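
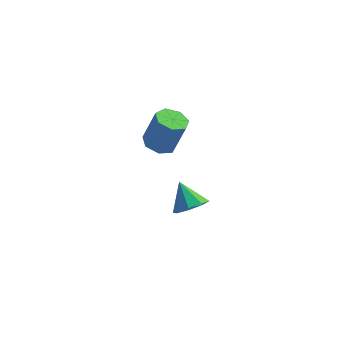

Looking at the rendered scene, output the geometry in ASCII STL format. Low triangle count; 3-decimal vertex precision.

solid 
facet normal 0.432 -0.545 -0.719
outer loop
vertex 4.3 -1.515 -1.65
vertex 3.885 -1.247 -2.102
vertex 4.489 -1.088 -1.86
endloop
endfacet
facet normal 0.503 0.192 0.843
outer loop
vertex 4.3 -1.515 -1.65
vertex 4.489 -1.088 -1.86
vertex 3.415 -0.653 -1.318
endloop
endfacet
facet normal 0.432 -0.544 -0.720
outer loop
vertex 4.489 -1.088 -1.86
vertex 3.885 -1.247 -2.102
vertex 4.324 -0.753 -2.212
endloop
endfacet
facet normal 0.520 0.727 0.448
outer loop
vertex 4.489 -1.088 -1.86
vertex 4.324 -0.753 -2.212
vertex 3.415 -0.653 -1.318
endloop
endfacet
facet normal 0.432 -0.544 -0.719
outer loop
vertex 4.324 -0.753 -2.212
vertex 3.885 -1.247 -2.102
vertex 3.902 -0.708 -2.5
endloop
endfacet
facet normal 0.107 0.994 -0.002
outer loop
vertex 4.324 -0.753 -2.212
vertex 3.902 -0.708 -2.5
vertex 3.415 -0.653 -1.318
endloop
endfacet
facet normal 0.431 -0.545 -0.720
outer loop
vertex 3.902 -0.708 -2.5
vertex 3.885 -1.247 -2.102
vertex 3.47 -0.978 -2.554
endloop
endfacet
facet normal -0.492 0.836 -0.242
outer loop
vertex 3.902 -0.708 -2.5
vertex 3.47 -0.978 -2.554
vertex 3.415 -0.653 -1.318
endloop
endfacet
facet normal 0.432 -0.544 -0.720
outer loop
vertex 3.47 -0.978 -2.554
vertex 3.885 -1.247 -2.102
vertex 3.281 -1.406 -2.344
endloop
endfacet
facet normal -0.929 0.345 -0.132
outer loop
vertex 3.47 -0.978 -2.554
vertex 3.281 -1.406 -2.344
vertex 3.415 -0.653 -1.318
endloop
endfacet
facet normal 0.432 -0.545 -0.719
outer loop
vertex 3.281 -1.406 -2.344
vertex 3.885 -1.247 -2.102
vertex 3.446 -1.74 -1.992
endloop
endfacet
facet normal -0.946 -0.190 0.263
outer loop
vertex 3.281 -1.406 -2.344
vertex 3.446 -1.74 -1.992
vertex 3.415 -0.653 -1.318
endloop
endfacet
facet normal 0.431 -0.545 -0.719
outer loop
vertex 3.446 -1.74 -1.992
vertex 3.885 -1.247 -2.102
vertex 3.868 -1.786 -1.704
endloop
endfacet
facet normal -0.535 -0.456 0.711
outer loop
vertex 3.446 -1.74 -1.992
vertex 3.868 -1.786 -1.704
vertex 3.415 -0.653 -1.318
endloop
endfacet
facet normal 0.432 -0.545 -0.719
outer loop
vertex 3.868 -1.786 -1.704
vertex 3.885 -1.247 -2.102
vertex 4.3 -1.515 -1.65
endloop
endfacet
facet normal 0.068 -0.297 0.952
outer loop
vertex 3.868 -1.786 -1.704
vertex 4.3 -1.515 -1.65
vertex 3.415 -0.653 -1.318
endloop
endfacet
facet normal -0.324 -0.074 -0.943
outer loop
vertex 3.311 -1.839 1.486
vertex 2.837 -1.498 1.622
vertex 3.377 -1.327 1.423
endloop
endfacet
facet normal 0.937 -0.159 -0.311
outer loop
vertex 3.311 -1.839 1.486
vertex 3.377 -1.327 1.423
vertex 3.737 -1.743 2.721
endloop
endfacet
facet normal 0.938 -0.157 -0.310
outer loop
vertex 3.737 -1.743 2.721
vertex 3.377 -1.327 1.423
vertex 3.802 -1.231 2.658
endloop
endfacet
facet normal 0.326 0.075 0.942
outer loop
vertex 3.737 -1.743 2.721
vertex 3.802 -1.231 2.658
vertex 3.263 -1.402 2.858
endloop
endfacet
facet normal -0.325 -0.072 -0.943
outer loop
vertex 3.377 -1.327 1.423
vertex 2.837 -1.498 1.622
vertex 3.036 -0.943 1.511
endloop
endfacet
facet normal 0.683 0.672 -0.287
outer loop
vertex 3.377 -1.327 1.423
vertex 3.036 -0.943 1.511
vertex 3.802 -1.231 2.658
endloop
endfacet
facet normal 0.683 0.672 -0.287
outer loop
vertex 3.802 -1.231 2.658
vertex 3.036 -0.943 1.511
vertex 3.461 -0.847 2.746
endloop
endfacet
facet normal 0.326 0.074 0.942
outer loop
vertex 3.802 -1.231 2.658
vertex 3.461 -0.847 2.746
vertex 3.263 -1.402 2.858
endloop
endfacet
facet normal -0.324 -0.073 -0.943
outer loop
vertex 3.036 -0.943 1.511
vertex 2.837 -1.498 1.622
vertex 2.545 -0.977 1.682
endloop
endfacet
facet normal -0.086 0.995 -0.048
outer loop
vertex 3.036 -0.943 1.511
vertex 2.545 -0.977 1.682
vertex 3.461 -0.847 2.746
endloop
endfacet
facet normal -0.086 0.995 -0.048
outer loop
vertex 3.461 -0.847 2.746
vertex 2.545 -0.977 1.682
vertex 2.971 -0.881 2.918
endloop
endfacet
facet normal 0.326 0.074 0.943
outer loop
vertex 3.461 -0.847 2.746
vertex 2.971 -0.881 2.918
vertex 3.263 -1.402 2.858
endloop
endfacet
facet normal -0.326 -0.074 -0.942
outer loop
vertex 2.545 -0.977 1.682
vertex 2.837 -1.498 1.622
vertex 2.275 -1.404 1.809
endloop
endfacet
facet normal -0.791 0.568 0.228
outer loop
vertex 2.545 -0.977 1.682
vertex 2.275 -1.404 1.809
vertex 2.971 -0.881 2.918
endloop
endfacet
facet normal -0.790 0.569 0.228
outer loop
vertex 2.971 -0.881 2.918
vertex 2.275 -1.404 1.809
vertex 2.7 -1.308 3.044
endloop
endfacet
facet normal 0.324 0.073 0.943
outer loop
vertex 2.971 -0.881 2.918
vertex 2.7 -1.308 3.044
vertex 3.263 -1.402 2.858
endloop
endfacet
facet normal -0.326 -0.074 -0.943
outer loop
vertex 2.275 -1.404 1.809
vertex 2.837 -1.498 1.622
vertex 2.428 -1.901 1.795
endloop
endfacet
facet normal -0.899 -0.286 0.332
outer loop
vertex 2.275 -1.404 1.809
vertex 2.428 -1.901 1.795
vertex 2.7 -1.308 3.044
endloop
endfacet
facet normal -0.899 -0.286 0.332
outer loop
vertex 2.7 -1.308 3.044
vertex 2.428 -1.901 1.795
vertex 2.853 -1.805 3.03
endloop
endfacet
facet normal 0.324 0.073 0.943
outer loop
vertex 2.7 -1.308 3.044
vertex 2.853 -1.805 3.03
vertex 3.263 -1.402 2.858
endloop
endfacet
facet normal -0.326 -0.074 -0.943
outer loop
vertex 2.428 -1.901 1.795
vertex 2.837 -1.498 1.622
vertex 2.889 -2.095 1.651
endloop
endfacet
facet normal -0.331 -0.925 0.186
outer loop
vertex 2.428 -1.901 1.795
vertex 2.889 -2.095 1.651
vertex 2.853 -1.805 3.03
endloop
endfacet
facet normal -0.331 -0.925 0.186
outer loop
vertex 2.853 -1.805 3.03
vertex 2.889 -2.095 1.651
vertex 3.315 -1.999 2.886
endloop
endfacet
facet normal 0.324 0.072 0.943
outer loop
vertex 2.853 -1.805 3.03
vertex 3.315 -1.999 2.886
vertex 3.263 -1.402 2.858
endloop
endfacet
facet normal -0.324 -0.074 -0.943
outer loop
vertex 2.889 -2.095 1.651
vertex 2.837 -1.498 1.622
vertex 3.311 -1.839 1.486
endloop
endfacet
facet normal 0.487 -0.868 -0.101
outer loop
vertex 2.889 -2.095 1.651
vertex 3.311 -1.839 1.486
vertex 3.315 -1.999 2.886
endloop
endfacet
facet normal 0.487 -0.868 -0.101
outer loop
vertex 3.315 -1.999 2.886
vertex 3.311 -1.839 1.486
vertex 3.737 -1.743 2.721
endloop
endfacet
facet normal 0.325 0.073 0.943
outer loop
vertex 3.315 -1.999 2.886
vertex 3.737 -1.743 2.721
vertex 3.263 -1.402 2.858
endloop
endfacet

endsolid


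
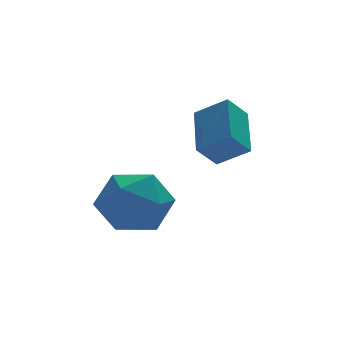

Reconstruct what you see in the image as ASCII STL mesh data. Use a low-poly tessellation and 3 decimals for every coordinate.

solid 
facet normal -0.781 0.086 0.618
outer loop
vertex -3.169 3.198 -2.803
vertex -2.615 2.48 -2.003
vertex -2.448 3.677 -1.959
endloop
endfacet
facet normal -0.706 0.673 0.221
outer loop
vertex -3.169 3.198 -2.803
vertex -2.448 3.677 -1.959
vertex -2.408 4.091 -3.094
endloop
endfacet
facet normal -0.743 0.481 -0.466
outer loop
vertex -3.169 3.198 -2.803
vertex -2.408 4.091 -3.094
vertex -2.549 3.15 -3.84
endloop
endfacet
facet normal -0.841 -0.225 -0.492
outer loop
vertex -3.169 3.198 -2.803
vertex -2.549 3.15 -3.84
vertex -2.677 2.154 -3.166
endloop
endfacet
facet normal -0.865 -0.469 0.178
outer loop
vertex -3.169 3.198 -2.803
vertex -2.677 2.154 -3.166
vertex -2.615 2.48 -2.003
endloop
endfacet
facet normal -0.055 0.939 0.340
outer loop
vertex -2.408 4.091 -3.094
vertex -2.448 3.677 -1.959
vertex -1.383 3.926 -2.474
endloop
endfacet
facet normal -0.176 -0.012 0.984
outer loop
vertex -2.448 3.677 -1.959
vertex -2.615 2.48 -2.003
vertex -1.511 2.93 -1.8
endloop
endfacet
facet normal -0.311 -0.911 0.272
outer loop
vertex -2.615 2.48 -2.003
vertex -2.677 2.154 -3.166
vertex -1.652 1.989 -2.546
endloop
endfacet
facet normal -0.273 -0.515 -0.813
outer loop
vertex -2.677 2.154 -3.166
vertex -2.549 3.15 -3.84
vertex -1.612 2.403 -3.681
endloop
endfacet
facet normal -0.114 0.628 -0.770
outer loop
vertex -2.549 3.15 -3.84
vertex -2.408 4.091 -3.094
vertex -1.445 3.6 -3.637
endloop
endfacet
facet normal 0.841 0.225 0.492
outer loop
vertex -0.891 2.882 -2.837
vertex -1.383 3.926 -2.474
vertex -1.511 2.93 -1.8
endloop
endfacet
facet normal 0.743 -0.481 0.466
outer loop
vertex -0.891 2.882 -2.837
vertex -1.511 2.93 -1.8
vertex -1.652 1.989 -2.546
endloop
endfacet
facet normal 0.706 -0.673 -0.221
outer loop
vertex -0.891 2.882 -2.837
vertex -1.652 1.989 -2.546
vertex -1.612 2.403 -3.681
endloop
endfacet
facet normal 0.781 -0.086 -0.618
outer loop
vertex -0.891 2.882 -2.837
vertex -1.612 2.403 -3.681
vertex -1.445 3.6 -3.637
endloop
endfacet
facet normal 0.865 0.469 -0.178
outer loop
vertex -0.891 2.882 -2.837
vertex -1.445 3.6 -3.637
vertex -1.383 3.926 -2.474
endloop
endfacet
facet normal 0.273 0.515 0.813
outer loop
vertex -1.511 2.93 -1.8
vertex -1.383 3.926 -2.474
vertex -2.448 3.677 -1.959
endloop
endfacet
facet normal 0.114 -0.628 0.770
outer loop
vertex -1.652 1.989 -2.546
vertex -1.511 2.93 -1.8
vertex -2.615 2.48 -2.003
endloop
endfacet
facet normal 0.055 -0.939 -0.340
outer loop
vertex -1.612 2.403 -3.681
vertex -1.652 1.989 -2.546
vertex -2.677 2.154 -3.166
endloop
endfacet
facet normal 0.176 0.012 -0.984
outer loop
vertex -1.445 3.6 -3.637
vertex -1.612 2.403 -3.681
vertex -2.549 3.15 -3.84
endloop
endfacet
facet normal 0.311 0.911 -0.272
outer loop
vertex -1.383 3.926 -2.474
vertex -1.445 3.6 -3.637
vertex -2.408 4.091 -3.094
endloop
endfacet
facet normal -0.665 0.521 -0.535
outer loop
vertex -0.51 2.304 -0.78
vertex 0.002 3.823 0.062
vertex 0.153 2.456 -1.457
endloop
endfacet
facet normal -0.283 -0.839 -0.465
outer loop
vertex 0.918 1.857 -0.842
vertex -0.51 2.304 -0.78
vertex 0.153 2.456 -1.457
endloop
endfacet
facet normal -0.665 0.521 -0.535
outer loop
vertex 0.153 2.456 -1.457
vertex 0.002 3.823 0.062
vertex 0.665 3.975 -0.615
endloop
endfacet
facet normal 0.691 0.158 -0.705
outer loop
vertex 0.665 3.975 -0.615
vertex 0.918 1.857 -0.842
vertex 0.153 2.456 -1.457
endloop
endfacet
facet normal -0.691 -0.158 0.705
outer loop
vertex -0.51 2.304 -0.78
vertex 0.767 3.224 0.677
vertex 0.002 3.823 0.062
endloop
endfacet
facet normal -0.283 -0.839 -0.465
outer loop
vertex 0.255 1.705 -0.165
vertex -0.51 2.304 -0.78
vertex 0.918 1.857 -0.842
endloop
endfacet
facet normal -0.691 -0.158 0.705
outer loop
vertex 0.255 1.705 -0.165
vertex 0.767 3.224 0.677
vertex -0.51 2.304 -0.78
endloop
endfacet
facet normal 0.283 0.839 0.465
outer loop
vertex 0.002 3.823 0.062
vertex 0.767 3.224 0.677
vertex 0.665 3.975 -0.615
endloop
endfacet
facet normal 0.691 0.158 -0.705
outer loop
vertex 1.43 3.376 -0.0
vertex 0.918 1.857 -0.842
vertex 0.665 3.975 -0.615
endloop
endfacet
facet normal 0.283 0.839 0.465
outer loop
vertex 0.665 3.975 -0.615
vertex 0.767 3.224 0.677
vertex 1.43 3.376 -0.0
endloop
endfacet
facet normal 0.665 -0.521 0.535
outer loop
vertex 1.43 3.376 -0.0
vertex 0.255 1.705 -0.165
vertex 0.918 1.857 -0.842
endloop
endfacet
facet normal 0.665 -0.521 0.535
outer loop
vertex 0.767 3.224 0.677
vertex 0.255 1.705 -0.165
vertex 1.43 3.376 -0.0
endloop
endfacet

endsolid


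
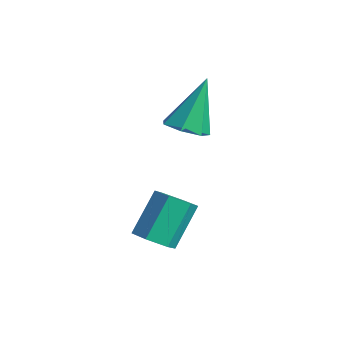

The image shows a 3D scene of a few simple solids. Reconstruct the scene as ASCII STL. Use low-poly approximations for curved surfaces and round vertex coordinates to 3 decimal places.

solid 
facet normal 0.209 -0.628 -0.750
outer loop
vertex 3.963 -2.64 -2.502
vertex 3.661 -2.166 -2.983
vertex 4.382 -2.12 -2.821
endloop
endfacet
facet normal 0.798 -0.335 0.501
outer loop
vertex 3.963 -2.64 -2.502
vertex 4.382 -2.12 -2.821
vertex 3.601 -1.549 -1.197
endloop
endfacet
facet normal 0.797 -0.336 0.502
outer loop
vertex 3.601 -1.549 -1.197
vertex 4.382 -2.12 -2.821
vertex 4.02 -1.029 -1.515
endloop
endfacet
facet normal -0.208 0.627 0.751
outer loop
vertex 3.601 -1.549 -1.197
vertex 4.02 -1.029 -1.515
vertex 3.299 -1.074 -1.677
endloop
endfacet
facet normal 0.209 -0.628 -0.750
outer loop
vertex 4.382 -2.12 -2.821
vertex 3.661 -2.166 -2.983
vertex 4.08 -1.646 -3.302
endloop
endfacet
facet normal 0.889 0.442 -0.123
outer loop
vertex 4.382 -2.12 -2.821
vertex 4.08 -1.646 -3.302
vertex 4.02 -1.029 -1.515
endloop
endfacet
facet normal 0.888 0.442 -0.123
outer loop
vertex 4.02 -1.029 -1.515
vertex 4.08 -1.646 -3.302
vertex 3.717 -0.554 -1.996
endloop
endfacet
facet normal -0.208 0.627 0.750
outer loop
vertex 4.02 -1.029 -1.515
vertex 3.717 -0.554 -1.996
vertex 3.299 -1.074 -1.677
endloop
endfacet
facet normal 0.207 -0.627 -0.751
outer loop
vertex 4.08 -1.646 -3.302
vertex 3.661 -2.166 -2.983
vertex 3.359 -1.691 -3.463
endloop
endfacet
facet normal 0.091 0.776 -0.624
outer loop
vertex 4.08 -1.646 -3.302
vertex 3.359 -1.691 -3.463
vertex 3.717 -0.554 -1.996
endloop
endfacet
facet normal 0.091 0.776 -0.624
outer loop
vertex 3.717 -0.554 -1.996
vertex 3.359 -1.691 -3.463
vertex 2.997 -0.6 -2.158
endloop
endfacet
facet normal -0.209 0.628 0.750
outer loop
vertex 3.717 -0.554 -1.996
vertex 2.997 -0.6 -2.158
vertex 3.299 -1.074 -1.677
endloop
endfacet
facet normal 0.208 -0.627 -0.751
outer loop
vertex 3.359 -1.691 -3.463
vertex 3.661 -2.166 -2.983
vertex 2.94 -2.211 -3.145
endloop
endfacet
facet normal -0.797 0.336 -0.502
outer loop
vertex 3.359 -1.691 -3.463
vertex 2.94 -2.211 -3.145
vertex 2.997 -0.6 -2.158
endloop
endfacet
facet normal -0.798 0.335 -0.501
outer loop
vertex 2.997 -0.6 -2.158
vertex 2.94 -2.211 -3.145
vertex 2.578 -1.12 -1.839
endloop
endfacet
facet normal -0.209 0.628 0.750
outer loop
vertex 2.997 -0.6 -2.158
vertex 2.578 -1.12 -1.839
vertex 3.299 -1.074 -1.677
endloop
endfacet
facet normal 0.208 -0.627 -0.750
outer loop
vertex 2.94 -2.211 -3.145
vertex 3.661 -2.166 -2.983
vertex 3.243 -2.686 -2.664
endloop
endfacet
facet normal -0.888 -0.442 0.123
outer loop
vertex 2.94 -2.211 -3.145
vertex 3.243 -2.686 -2.664
vertex 2.578 -1.12 -1.839
endloop
endfacet
facet normal -0.889 -0.442 0.122
outer loop
vertex 2.578 -1.12 -1.839
vertex 3.243 -2.686 -2.664
vertex 2.88 -1.594 -1.358
endloop
endfacet
facet normal -0.209 0.628 0.750
outer loop
vertex 2.578 -1.12 -1.839
vertex 2.88 -1.594 -1.358
vertex 3.299 -1.074 -1.677
endloop
endfacet
facet normal 0.209 -0.628 -0.750
outer loop
vertex 3.243 -2.686 -2.664
vertex 3.661 -2.166 -2.983
vertex 3.963 -2.64 -2.502
endloop
endfacet
facet normal -0.091 -0.776 0.624
outer loop
vertex 3.243 -2.686 -2.664
vertex 3.963 -2.64 -2.502
vertex 2.88 -1.594 -1.358
endloop
endfacet
facet normal -0.091 -0.776 0.624
outer loop
vertex 2.88 -1.594 -1.358
vertex 3.963 -2.64 -2.502
vertex 3.601 -1.549 -1.197
endloop
endfacet
facet normal -0.207 0.627 0.751
outer loop
vertex 2.88 -1.594 -1.358
vertex 3.601 -1.549 -1.197
vertex 3.299 -1.074 -1.677
endloop
endfacet
facet normal 0.123 -0.472 -0.873
outer loop
vertex 2.254 0.577 -0.017
vertex 1.44 0.53 -0.106
vertex 1.949 1.123 -0.355
endloop
endfacet
facet normal 0.805 0.564 0.185
outer loop
vertex 2.254 0.577 -0.017
vertex 1.949 1.123 -0.355
vertex 1.18 1.53 1.746
endloop
endfacet
facet normal 0.122 -0.471 -0.874
outer loop
vertex 1.949 1.123 -0.355
vertex 1.44 0.53 -0.106
vertex 1.26 1.223 -0.505
endloop
endfacet
facet normal 0.170 0.977 -0.127
outer loop
vertex 1.949 1.123 -0.355
vertex 1.26 1.223 -0.505
vertex 1.18 1.53 1.746
endloop
endfacet
facet normal 0.122 -0.471 -0.874
outer loop
vertex 1.26 1.223 -0.505
vertex 1.44 0.53 -0.106
vertex 0.707 0.802 -0.355
endloop
endfacet
facet normal -0.622 0.772 -0.127
outer loop
vertex 1.26 1.223 -0.505
vertex 0.707 0.802 -0.355
vertex 1.18 1.53 1.746
endloop
endfacet
facet normal 0.122 -0.471 -0.874
outer loop
vertex 0.707 0.802 -0.355
vertex 1.44 0.53 -0.106
vertex 0.706 0.175 -0.017
endloop
endfacet
facet normal -0.978 0.101 0.185
outer loop
vertex 0.707 0.802 -0.355
vertex 0.706 0.175 -0.017
vertex 1.18 1.53 1.746
endloop
endfacet
facet normal 0.122 -0.472 -0.873
outer loop
vertex 0.706 0.175 -0.017
vertex 1.44 0.53 -0.106
vertex 1.257 -0.184 0.254
endloop
endfacet
facet normal -0.626 -0.528 0.574
outer loop
vertex 0.706 0.175 -0.017
vertex 1.257 -0.184 0.254
vertex 1.18 1.53 1.746
endloop
endfacet
facet normal 0.123 -0.472 -0.873
outer loop
vertex 1.257 -0.184 0.254
vertex 1.44 0.53 -0.106
vertex 1.946 -0.005 0.254
endloop
endfacet
facet normal 0.167 -0.643 0.747
outer loop
vertex 1.257 -0.184 0.254
vertex 1.946 -0.005 0.254
vertex 1.18 1.53 1.746
endloop
endfacet
facet normal 0.123 -0.472 -0.873
outer loop
vertex 1.946 -0.005 0.254
vertex 1.44 0.53 -0.106
vertex 2.254 0.577 -0.017
endloop
endfacet
facet normal 0.803 -0.158 0.574
outer loop
vertex 1.946 -0.005 0.254
vertex 2.254 0.577 -0.017
vertex 1.18 1.53 1.746
endloop
endfacet

endsolid


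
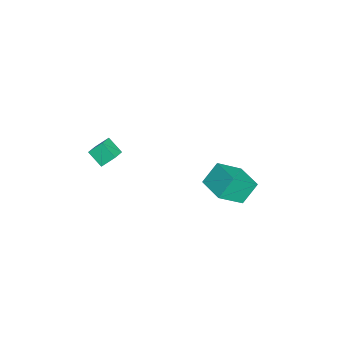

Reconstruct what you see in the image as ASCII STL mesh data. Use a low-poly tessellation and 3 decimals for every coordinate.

solid 
facet normal -0.513 -0.637 0.575
outer loop
vertex 1.43 -2.548 4.55
vertex 0.669 -2.315 4.13
vertex 1.554 -3.158 3.985
endloop
endfacet
facet normal 0.846 -0.260 0.466
outer loop
vertex 2.031 -2.565 3.45
vertex 1.43 -2.548 4.55
vertex 1.554 -3.158 3.985
endloop
endfacet
facet normal -0.513 -0.638 0.575
outer loop
vertex 1.554 -3.158 3.985
vertex 0.669 -2.315 4.13
vertex 0.793 -2.924 3.565
endloop
endfacet
facet normal 0.148 -0.725 -0.672
outer loop
vertex 0.793 -2.924 3.565
vertex 2.031 -2.565 3.45
vertex 1.554 -3.158 3.985
endloop
endfacet
facet normal -0.149 0.726 0.672
outer loop
vertex 1.43 -2.548 4.55
vertex 1.146 -1.722 3.595
vertex 0.669 -2.315 4.13
endloop
endfacet
facet normal 0.846 -0.260 0.466
outer loop
vertex 1.907 -1.956 4.015
vertex 1.43 -2.548 4.55
vertex 2.031 -2.565 3.45
endloop
endfacet
facet normal -0.148 0.726 0.672
outer loop
vertex 1.907 -1.956 4.015
vertex 1.146 -1.722 3.595
vertex 1.43 -2.548 4.55
endloop
endfacet
facet normal -0.846 0.260 -0.466
outer loop
vertex 0.669 -2.315 4.13
vertex 1.146 -1.722 3.595
vertex 0.793 -2.924 3.565
endloop
endfacet
facet normal 0.148 -0.726 -0.671
outer loop
vertex 1.27 -2.332 3.03
vertex 2.031 -2.565 3.45
vertex 0.793 -2.924 3.565
endloop
endfacet
facet normal -0.846 0.260 -0.466
outer loop
vertex 0.793 -2.924 3.565
vertex 1.146 -1.722 3.595
vertex 1.27 -2.332 3.03
endloop
endfacet
facet normal 0.513 0.638 -0.575
outer loop
vertex 1.27 -2.332 3.03
vertex 1.907 -1.956 4.015
vertex 2.031 -2.565 3.45
endloop
endfacet
facet normal 0.513 0.637 -0.575
outer loop
vertex 1.146 -1.722 3.595
vertex 1.907 -1.956 4.015
vertex 1.27 -2.332 3.03
endloop
endfacet
facet normal -0.838 -0.542 -0.069
outer loop
vertex -1.796 1.762 -1.901
vertex -2.312 2.436 -0.93
vertex -2.436 2.894 -3.027
endloop
endfacet
facet normal 0.400 -0.523 -0.753
outer loop
vertex -1.248 3.664 -2.93
vertex -1.796 1.762 -1.901
vertex -2.436 2.894 -3.027
endloop
endfacet
facet normal -0.837 -0.543 -0.069
outer loop
vertex -2.436 2.894 -3.027
vertex -2.312 2.436 -0.93
vertex -2.953 3.567 -2.056
endloop
endfacet
facet normal -0.373 0.658 -0.654
outer loop
vertex -2.953 3.567 -2.056
vertex -1.248 3.664 -2.93
vertex -2.436 2.894 -3.027
endloop
endfacet
facet normal 0.373 -0.658 0.655
outer loop
vertex -1.796 1.762 -1.901
vertex -1.124 3.206 -0.833
vertex -2.312 2.436 -0.93
endloop
endfacet
facet normal 0.400 -0.523 -0.753
outer loop
vertex -0.607 2.533 -1.804
vertex -1.796 1.762 -1.901
vertex -1.248 3.664 -2.93
endloop
endfacet
facet normal 0.373 -0.658 0.654
outer loop
vertex -0.607 2.533 -1.804
vertex -1.124 3.206 -0.833
vertex -1.796 1.762 -1.901
endloop
endfacet
facet normal -0.400 0.523 0.753
outer loop
vertex -2.312 2.436 -0.93
vertex -1.124 3.206 -0.833
vertex -2.953 3.567 -2.056
endloop
endfacet
facet normal -0.373 0.658 -0.655
outer loop
vertex -1.764 4.338 -1.959
vertex -1.248 3.664 -2.93
vertex -2.953 3.567 -2.056
endloop
endfacet
facet normal -0.400 0.523 0.753
outer loop
vertex -2.953 3.567 -2.056
vertex -1.124 3.206 -0.833
vertex -1.764 4.338 -1.959
endloop
endfacet
facet normal 0.837 0.543 0.068
outer loop
vertex -1.764 4.338 -1.959
vertex -0.607 2.533 -1.804
vertex -1.248 3.664 -2.93
endloop
endfacet
facet normal 0.837 0.543 0.070
outer loop
vertex -1.124 3.206 -0.833
vertex -0.607 2.533 -1.804
vertex -1.764 4.338 -1.959
endloop
endfacet

endsolid


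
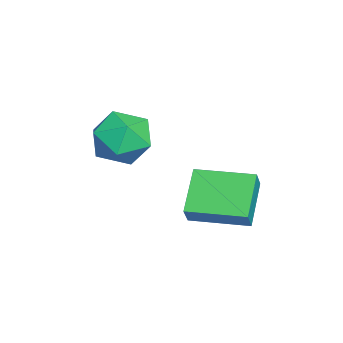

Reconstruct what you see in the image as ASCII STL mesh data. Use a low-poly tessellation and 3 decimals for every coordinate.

solid 
facet normal 0.163 0.808 -0.566
outer loop
vertex -1.03 0.864 1.943
vertex -1.985 1.409 2.446
vertex -0.889 1.534 2.94
endloop
endfacet
facet normal 0.774 0.469 -0.425
outer loop
vertex -1.03 0.864 1.943
vertex -0.889 1.534 2.94
vertex -0.308 0.478 2.833
endloop
endfacet
facet normal 0.717 -0.199 -0.668
outer loop
vertex -1.03 0.864 1.943
vertex -0.308 0.478 2.833
vertex -1.046 -0.299 2.273
endloop
endfacet
facet normal 0.070 -0.273 -0.959
outer loop
vertex -1.03 0.864 1.943
vertex -1.046 -0.299 2.273
vertex -2.083 0.276 2.034
endloop
endfacet
facet normal -0.273 0.350 -0.896
outer loop
vertex -1.03 0.864 1.943
vertex -2.083 0.276 2.034
vertex -1.985 1.409 2.446
endloop
endfacet
facet normal 0.852 0.440 0.284
outer loop
vertex -0.308 0.478 2.833
vertex -0.889 1.534 2.94
vertex -0.817 0.784 3.886
endloop
endfacet
facet normal -0.138 0.989 0.056
outer loop
vertex -0.889 1.534 2.94
vertex -1.985 1.409 2.446
vertex -1.854 1.359 3.647
endloop
endfacet
facet normal -0.842 0.247 -0.479
outer loop
vertex -1.985 1.409 2.446
vertex -2.083 0.276 2.034
vertex -2.592 0.582 3.087
endloop
endfacet
facet normal -0.288 -0.761 -0.581
outer loop
vertex -2.083 0.276 2.034
vertex -1.046 -0.299 2.273
vertex -2.011 -0.474 2.98
endloop
endfacet
facet normal 0.759 -0.642 -0.110
outer loop
vertex -1.046 -0.299 2.273
vertex -0.308 0.478 2.833
vertex -0.915 -0.349 3.474
endloop
endfacet
facet normal -0.070 0.273 0.959
outer loop
vertex -1.87 0.196 3.977
vertex -0.817 0.784 3.886
vertex -1.854 1.359 3.647
endloop
endfacet
facet normal -0.717 0.199 0.668
outer loop
vertex -1.87 0.196 3.977
vertex -1.854 1.359 3.647
vertex -2.592 0.582 3.087
endloop
endfacet
facet normal -0.774 -0.469 0.425
outer loop
vertex -1.87 0.196 3.977
vertex -2.592 0.582 3.087
vertex -2.011 -0.474 2.98
endloop
endfacet
facet normal -0.163 -0.808 0.566
outer loop
vertex -1.87 0.196 3.977
vertex -2.011 -0.474 2.98
vertex -0.915 -0.349 3.474
endloop
endfacet
facet normal 0.273 -0.350 0.896
outer loop
vertex -1.87 0.196 3.977
vertex -0.915 -0.349 3.474
vertex -0.817 0.784 3.886
endloop
endfacet
facet normal 0.288 0.761 0.581
outer loop
vertex -1.854 1.359 3.647
vertex -0.817 0.784 3.886
vertex -0.889 1.534 2.94
endloop
endfacet
facet normal -0.759 0.642 0.110
outer loop
vertex -2.592 0.582 3.087
vertex -1.854 1.359 3.647
vertex -1.985 1.409 2.446
endloop
endfacet
facet normal -0.852 -0.440 -0.284
outer loop
vertex -2.011 -0.474 2.98
vertex -2.592 0.582 3.087
vertex -2.083 0.276 2.034
endloop
endfacet
facet normal 0.138 -0.989 -0.056
outer loop
vertex -0.915 -0.349 3.474
vertex -2.011 -0.474 2.98
vertex -1.046 -0.299 2.273
endloop
endfacet
facet normal 0.842 -0.247 0.479
outer loop
vertex -0.817 0.784 3.886
vertex -0.915 -0.349 3.474
vertex -0.308 0.478 2.833
endloop
endfacet
facet normal -0.810 0.121 0.573
outer loop
vertex -2.263 2.851 1.032
vertex -1.908 4.991 1.083
vertex -2.809 2.961 0.237
endloop
endfacet
facet normal -0.164 -0.986 -0.024
outer loop
vertex -1.252 2.729 -0.863
vertex -2.263 2.851 1.032
vertex -2.809 2.961 0.237
endloop
endfacet
facet normal -0.811 0.121 0.573
outer loop
vertex -2.809 2.961 0.237
vertex -1.908 4.991 1.083
vertex -2.453 5.101 0.288
endloop
endfacet
facet normal -0.562 0.113 -0.819
outer loop
vertex -2.453 5.101 0.288
vertex -1.252 2.729 -0.863
vertex -2.809 2.961 0.237
endloop
endfacet
facet normal 0.562 -0.113 0.819
outer loop
vertex -2.263 2.851 1.032
vertex -0.351 4.759 -0.017
vertex -1.908 4.991 1.083
endloop
endfacet
facet normal -0.164 -0.986 -0.024
outer loop
vertex -0.707 2.619 -0.068
vertex -2.263 2.851 1.032
vertex -1.252 2.729 -0.863
endloop
endfacet
facet normal 0.562 -0.113 0.819
outer loop
vertex -0.707 2.619 -0.068
vertex -0.351 4.759 -0.017
vertex -2.263 2.851 1.032
endloop
endfacet
facet normal 0.164 0.986 0.024
outer loop
vertex -1.908 4.991 1.083
vertex -0.351 4.759 -0.017
vertex -2.453 5.101 0.288
endloop
endfacet
facet normal -0.562 0.113 -0.819
outer loop
vertex -0.897 4.869 -0.812
vertex -1.252 2.729 -0.863
vertex -2.453 5.101 0.288
endloop
endfacet
facet normal 0.164 0.986 0.024
outer loop
vertex -2.453 5.101 0.288
vertex -0.351 4.759 -0.017
vertex -0.897 4.869 -0.812
endloop
endfacet
facet normal 0.811 -0.121 -0.573
outer loop
vertex -0.897 4.869 -0.812
vertex -0.707 2.619 -0.068
vertex -1.252 2.729 -0.863
endloop
endfacet
facet normal 0.810 -0.121 -0.573
outer loop
vertex -0.351 4.759 -0.017
vertex -0.707 2.619 -0.068
vertex -0.897 4.869 -0.812
endloop
endfacet

endsolid


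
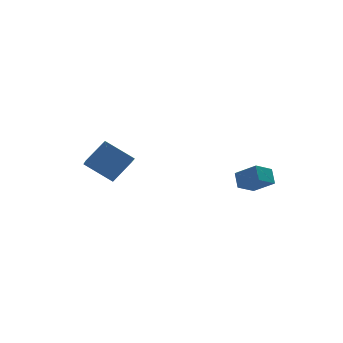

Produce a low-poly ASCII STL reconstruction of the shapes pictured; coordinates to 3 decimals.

solid 
facet normal -0.740 -0.257 -0.622
outer loop
vertex -3.949 0.499 0.509
vertex -5.281 1.62 1.63
vertex -3.608 1.884 -0.47
endloop
endfacet
facet normal 0.643 -0.541 -0.541
outer loop
vertex -2.299 2.34 0.63
vertex -3.949 0.499 0.509
vertex -3.608 1.884 -0.47
endloop
endfacet
facet normal -0.740 -0.258 -0.622
outer loop
vertex -3.608 1.884 -0.47
vertex -5.281 1.62 1.63
vertex -4.94 3.005 0.65
endloop
endfacet
facet normal 0.197 0.800 -0.566
outer loop
vertex -4.94 3.005 0.65
vertex -2.299 2.34 0.63
vertex -3.608 1.884 -0.47
endloop
endfacet
facet normal -0.197 -0.800 0.566
outer loop
vertex -3.949 0.499 0.509
vertex -3.972 2.076 2.73
vertex -5.281 1.62 1.63
endloop
endfacet
facet normal 0.644 -0.541 -0.541
outer loop
vertex -2.64 0.955 1.61
vertex -3.949 0.499 0.509
vertex -2.299 2.34 0.63
endloop
endfacet
facet normal -0.197 -0.800 0.566
outer loop
vertex -2.64 0.955 1.61
vertex -3.972 2.076 2.73
vertex -3.949 0.499 0.509
endloop
endfacet
facet normal -0.643 0.541 0.541
outer loop
vertex -5.281 1.62 1.63
vertex -3.972 2.076 2.73
vertex -4.94 3.005 0.65
endloop
endfacet
facet normal 0.197 0.800 -0.566
outer loop
vertex -3.631 3.461 1.751
vertex -2.299 2.34 0.63
vertex -4.94 3.005 0.65
endloop
endfacet
facet normal -0.644 0.541 0.541
outer loop
vertex -4.94 3.005 0.65
vertex -3.972 2.076 2.73
vertex -3.631 3.461 1.751
endloop
endfacet
facet normal 0.740 0.258 0.622
outer loop
vertex -3.631 3.461 1.751
vertex -2.64 0.955 1.61
vertex -2.299 2.34 0.63
endloop
endfacet
facet normal 0.740 0.257 0.622
outer loop
vertex -3.972 2.076 2.73
vertex -2.64 0.955 1.61
vertex -3.631 3.461 1.751
endloop
endfacet
facet normal -0.524 0.624 -0.580
outer loop
vertex 2.062 -2.121 1.022
vertex 3.175 -1.792 0.371
vertex 1.889 -2.914 0.325
endloop
endfacet
facet normal -0.837 -0.247 0.489
outer loop
vertex 2.705 -3.888 1.229
vertex 2.062 -2.121 1.022
vertex 1.889 -2.914 0.325
endloop
endfacet
facet normal -0.524 0.624 -0.579
outer loop
vertex 1.889 -2.914 0.325
vertex 3.175 -1.792 0.371
vertex 3.001 -2.585 -0.326
endloop
endfacet
facet normal -0.162 -0.741 -0.652
outer loop
vertex 3.001 -2.585 -0.326
vertex 2.705 -3.888 1.229
vertex 1.889 -2.914 0.325
endloop
endfacet
facet normal 0.162 0.741 0.652
outer loop
vertex 2.062 -2.121 1.022
vertex 3.991 -2.766 1.275
vertex 3.175 -1.792 0.371
endloop
endfacet
facet normal -0.836 -0.247 0.490
outer loop
vertex 2.879 -3.095 1.926
vertex 2.062 -2.121 1.022
vertex 2.705 -3.888 1.229
endloop
endfacet
facet normal 0.162 0.741 0.652
outer loop
vertex 2.879 -3.095 1.926
vertex 3.991 -2.766 1.275
vertex 2.062 -2.121 1.022
endloop
endfacet
facet normal 0.836 0.247 -0.489
outer loop
vertex 3.175 -1.792 0.371
vertex 3.991 -2.766 1.275
vertex 3.001 -2.585 -0.326
endloop
endfacet
facet normal -0.162 -0.741 -0.652
outer loop
vertex 3.818 -3.559 0.578
vertex 2.705 -3.888 1.229
vertex 3.001 -2.585 -0.326
endloop
endfacet
facet normal 0.836 0.248 -0.489
outer loop
vertex 3.001 -2.585 -0.326
vertex 3.991 -2.766 1.275
vertex 3.818 -3.559 0.578
endloop
endfacet
facet normal 0.524 -0.624 0.580
outer loop
vertex 3.818 -3.559 0.578
vertex 2.879 -3.095 1.926
vertex 2.705 -3.888 1.229
endloop
endfacet
facet normal 0.524 -0.624 0.580
outer loop
vertex 3.991 -2.766 1.275
vertex 2.879 -3.095 1.926
vertex 3.818 -3.559 0.578
endloop
endfacet

endsolid


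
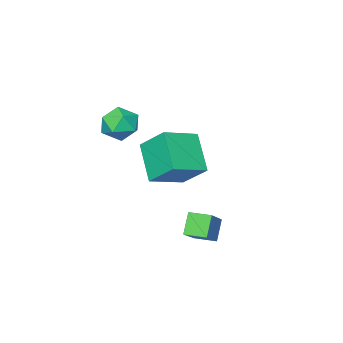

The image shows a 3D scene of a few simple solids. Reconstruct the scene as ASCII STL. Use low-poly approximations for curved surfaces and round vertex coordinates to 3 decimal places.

solid 
facet normal 0.336 -0.052 0.940
outer loop
vertex 2.153 0.879 2.179
vertex 1.819 0.111 2.256
vertex 2.608 0.2 1.979
endloop
endfacet
facet normal 0.764 0.353 0.540
outer loop
vertex 2.153 0.879 2.179
vertex 2.608 0.2 1.979
vertex 2.637 0.884 1.491
endloop
endfacet
facet normal 0.375 0.887 0.270
outer loop
vertex 2.153 0.879 2.179
vertex 2.637 0.884 1.491
vertex 1.865 1.218 1.466
endloop
endfacet
facet normal -0.295 0.811 0.505
outer loop
vertex 2.153 0.879 2.179
vertex 1.865 1.218 1.466
vertex 1.359 0.74 1.939
endloop
endfacet
facet normal -0.318 0.231 0.920
outer loop
vertex 2.153 0.879 2.179
vertex 1.359 0.74 1.939
vertex 1.819 0.111 2.256
endloop
endfacet
facet normal 0.999 -0.045 -0.004
outer loop
vertex 2.637 0.884 1.491
vertex 2.608 0.2 1.979
vertex 2.601 0.12 1.141
endloop
endfacet
facet normal 0.305 -0.702 0.644
outer loop
vertex 2.608 0.2 1.979
vertex 1.819 0.111 2.256
vertex 2.095 -0.358 1.614
endloop
endfacet
facet normal -0.754 -0.244 0.610
outer loop
vertex 1.819 0.111 2.256
vertex 1.359 0.74 1.939
vertex 1.323 -0.024 1.589
endloop
endfacet
facet normal -0.715 0.697 -0.061
outer loop
vertex 1.359 0.74 1.939
vertex 1.865 1.218 1.466
vertex 1.352 0.66 1.101
endloop
endfacet
facet normal 0.369 0.819 -0.440
outer loop
vertex 1.865 1.218 1.466
vertex 2.637 0.884 1.491
vertex 2.141 0.749 0.824
endloop
endfacet
facet normal 0.295 -0.811 -0.505
outer loop
vertex 1.807 -0.019 0.901
vertex 2.601 0.12 1.141
vertex 2.095 -0.358 1.614
endloop
endfacet
facet normal -0.375 -0.887 -0.270
outer loop
vertex 1.807 -0.019 0.901
vertex 2.095 -0.358 1.614
vertex 1.323 -0.024 1.589
endloop
endfacet
facet normal -0.764 -0.353 -0.540
outer loop
vertex 1.807 -0.019 0.901
vertex 1.323 -0.024 1.589
vertex 1.352 0.66 1.101
endloop
endfacet
facet normal -0.336 0.052 -0.940
outer loop
vertex 1.807 -0.019 0.901
vertex 1.352 0.66 1.101
vertex 2.141 0.749 0.824
endloop
endfacet
facet normal 0.318 -0.231 -0.920
outer loop
vertex 1.807 -0.019 0.901
vertex 2.141 0.749 0.824
vertex 2.601 0.12 1.141
endloop
endfacet
facet normal 0.715 -0.697 0.061
outer loop
vertex 2.095 -0.358 1.614
vertex 2.601 0.12 1.141
vertex 2.608 0.2 1.979
endloop
endfacet
facet normal -0.369 -0.819 0.440
outer loop
vertex 1.323 -0.024 1.589
vertex 2.095 -0.358 1.614
vertex 1.819 0.111 2.256
endloop
endfacet
facet normal -0.999 0.045 0.004
outer loop
vertex 1.352 0.66 1.101
vertex 1.323 -0.024 1.589
vertex 1.359 0.74 1.939
endloop
endfacet
facet normal -0.305 0.702 -0.644
outer loop
vertex 2.141 0.749 0.824
vertex 1.352 0.66 1.101
vertex 1.865 1.218 1.466
endloop
endfacet
facet normal 0.754 0.244 -0.610
outer loop
vertex 2.601 0.12 1.141
vertex 2.141 0.749 0.824
vertex 2.637 0.884 1.491
endloop
endfacet
facet normal -0.943 0.083 -0.321
outer loop
vertex -1.993 -1.445 -1.692
vertex -2.258 -0.269 -0.609
vertex -1.439 -0.134 -2.98
endloop
endfacet
facet normal 0.163 -0.726 -0.668
outer loop
vertex 0.118 -0.271 -2.451
vertex -1.993 -1.445 -1.692
vertex -1.439 -0.134 -2.98
endloop
endfacet
facet normal -0.943 0.084 -0.321
outer loop
vertex -1.439 -0.134 -2.98
vertex -2.258 -0.269 -0.609
vertex -1.703 1.042 -1.898
endloop
endfacet
facet normal 0.288 0.683 -0.672
outer loop
vertex -1.703 1.042 -1.898
vertex 0.118 -0.271 -2.451
vertex -1.439 -0.134 -2.98
endloop
endfacet
facet normal -0.288 -0.683 0.671
outer loop
vertex -1.993 -1.445 -1.692
vertex -0.701 -0.406 -0.08
vertex -2.258 -0.269 -0.609
endloop
endfacet
facet normal 0.164 -0.726 -0.668
outer loop
vertex -0.437 -1.582 -1.162
vertex -1.993 -1.445 -1.692
vertex 0.118 -0.271 -2.451
endloop
endfacet
facet normal -0.289 -0.683 0.671
outer loop
vertex -0.437 -1.582 -1.162
vertex -0.701 -0.406 -0.08
vertex -1.993 -1.445 -1.692
endloop
endfacet
facet normal -0.163 0.726 0.668
outer loop
vertex -2.258 -0.269 -0.609
vertex -0.701 -0.406 -0.08
vertex -1.703 1.042 -1.898
endloop
endfacet
facet normal 0.289 0.683 -0.671
outer loop
vertex -0.147 0.905 -1.368
vertex 0.118 -0.271 -2.451
vertex -1.703 1.042 -1.898
endloop
endfacet
facet normal -0.164 0.726 0.668
outer loop
vertex -1.703 1.042 -1.898
vertex -0.701 -0.406 -0.08
vertex -0.147 0.905 -1.368
endloop
endfacet
facet normal 0.943 -0.083 0.321
outer loop
vertex -0.147 0.905 -1.368
vertex -0.437 -1.582 -1.162
vertex 0.118 -0.271 -2.451
endloop
endfacet
facet normal 0.943 -0.083 0.321
outer loop
vertex -0.701 -0.406 -0.08
vertex -0.437 -1.582 -1.162
vertex -0.147 0.905 -1.368
endloop
endfacet
facet normal -0.652 -0.492 -0.578
outer loop
vertex -0.038 2.604 -3.156
vertex -0.554 3.315 -3.179
vertex 0.457 2.935 -3.996
endloop
endfacet
facet normal 0.587 -0.809 0.027
outer loop
vertex 1.714 3.885 -2.881
vertex -0.038 2.604 -3.156
vertex 0.457 2.935 -3.996
endloop
endfacet
facet normal -0.652 -0.492 -0.578
outer loop
vertex 0.457 2.935 -3.996
vertex -0.554 3.315 -3.179
vertex -0.059 3.647 -4.02
endloop
endfacet
facet normal 0.481 0.321 -0.816
outer loop
vertex -0.059 3.647 -4.02
vertex 1.714 3.885 -2.881
vertex 0.457 2.935 -3.996
endloop
endfacet
facet normal -0.480 -0.322 0.816
outer loop
vertex -0.038 2.604 -3.156
vertex 0.703 4.265 -2.064
vertex -0.554 3.315 -3.179
endloop
endfacet
facet normal 0.587 -0.809 0.026
outer loop
vertex 1.219 3.553 -2.04
vertex -0.038 2.604 -3.156
vertex 1.714 3.885 -2.881
endloop
endfacet
facet normal -0.481 -0.321 0.815
outer loop
vertex 1.219 3.553 -2.04
vertex 0.703 4.265 -2.064
vertex -0.038 2.604 -3.156
endloop
endfacet
facet normal -0.588 0.809 -0.027
outer loop
vertex -0.554 3.315 -3.179
vertex 0.703 4.265 -2.064
vertex -0.059 3.647 -4.02
endloop
endfacet
facet normal 0.481 0.322 -0.816
outer loop
vertex 1.198 4.596 -2.904
vertex 1.714 3.885 -2.881
vertex -0.059 3.647 -4.02
endloop
endfacet
facet normal -0.587 0.809 -0.027
outer loop
vertex -0.059 3.647 -4.02
vertex 0.703 4.265 -2.064
vertex 1.198 4.596 -2.904
endloop
endfacet
facet normal 0.652 0.492 0.578
outer loop
vertex 1.198 4.596 -2.904
vertex 1.219 3.553 -2.04
vertex 1.714 3.885 -2.881
endloop
endfacet
facet normal 0.652 0.492 0.578
outer loop
vertex 0.703 4.265 -2.064
vertex 1.219 3.553 -2.04
vertex 1.198 4.596 -2.904
endloop
endfacet

endsolid


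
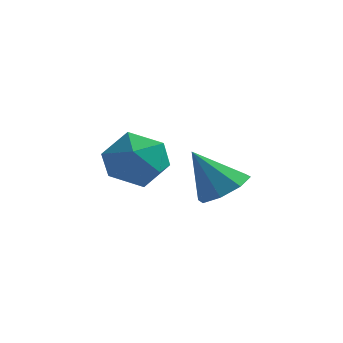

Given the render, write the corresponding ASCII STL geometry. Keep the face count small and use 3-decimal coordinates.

solid 
facet normal 0.520 0.196 -0.832
outer loop
vertex 4.138 -0.127 3.286
vertex 3.422 0.316 2.943
vertex 4.142 0.55 3.448
endloop
endfacet
facet normal 0.535 -0.200 0.821
outer loop
vertex 4.138 -0.127 3.286
vertex 4.142 0.55 3.448
vertex 2.538 -0.016 4.357
endloop
endfacet
facet normal 0.520 0.195 -0.832
outer loop
vertex 4.142 0.55 3.448
vertex 3.422 0.316 2.943
vertex 3.723 1.091 3.313
endloop
endfacet
facet normal 0.314 0.452 0.835
outer loop
vertex 4.142 0.55 3.448
vertex 3.723 1.091 3.313
vertex 2.538 -0.016 4.357
endloop
endfacet
facet normal 0.519 0.196 -0.832
outer loop
vertex 3.723 1.091 3.313
vertex 3.422 0.316 2.943
vertex 3.128 1.177 2.962
endloop
endfacet
facet normal -0.226 0.785 0.576
outer loop
vertex 3.723 1.091 3.313
vertex 3.128 1.177 2.962
vertex 2.538 -0.016 4.357
endloop
endfacet
facet normal 0.520 0.196 -0.831
outer loop
vertex 3.128 1.177 2.962
vertex 3.422 0.316 2.943
vertex 2.705 0.759 2.599
endloop
endfacet
facet normal -0.769 0.609 0.195
outer loop
vertex 3.128 1.177 2.962
vertex 2.705 0.759 2.599
vertex 2.538 -0.016 4.357
endloop
endfacet
facet normal 0.520 0.195 -0.832
outer loop
vertex 2.705 0.759 2.599
vertex 3.422 0.316 2.943
vertex 2.702 0.082 2.438
endloop
endfacet
facet normal -0.996 0.024 -0.084
outer loop
vertex 2.705 0.759 2.599
vertex 2.702 0.082 2.438
vertex 2.538 -0.016 4.357
endloop
endfacet
facet normal 0.520 0.195 -0.832
outer loop
vertex 2.702 0.082 2.438
vertex 3.422 0.316 2.943
vertex 3.12 -0.458 2.573
endloop
endfacet
facet normal -0.775 -0.624 -0.098
outer loop
vertex 2.702 0.082 2.438
vertex 3.12 -0.458 2.573
vertex 2.538 -0.016 4.357
endloop
endfacet
facet normal 0.519 0.195 -0.832
outer loop
vertex 3.12 -0.458 2.573
vertex 3.422 0.316 2.943
vertex 3.715 -0.545 2.924
endloop
endfacet
facet normal -0.235 -0.959 0.161
outer loop
vertex 3.12 -0.458 2.573
vertex 3.715 -0.545 2.924
vertex 2.538 -0.016 4.357
endloop
endfacet
facet normal 0.519 0.195 -0.832
outer loop
vertex 3.715 -0.545 2.924
vertex 3.422 0.316 2.943
vertex 4.138 -0.127 3.286
endloop
endfacet
facet normal 0.309 -0.782 0.542
outer loop
vertex 3.715 -0.545 2.924
vertex 4.138 -0.127 3.286
vertex 2.538 -0.016 4.357
endloop
endfacet
facet normal -0.779 -0.111 0.618
outer loop
vertex -0.768 1.284 3.63
vertex -0.525 0.147 3.732
vertex -0.048 0.914 4.471
endloop
endfacet
facet normal -0.503 0.545 0.671
outer loop
vertex -0.768 1.284 3.63
vertex -0.048 0.914 4.471
vertex 0.204 1.884 3.872
endloop
endfacet
facet normal -0.530 0.848 0.025
outer loop
vertex -0.768 1.284 3.63
vertex 0.204 1.884 3.872
vertex -0.117 1.716 2.763
endloop
endfacet
facet normal -0.821 0.379 -0.428
outer loop
vertex -0.768 1.284 3.63
vertex -0.117 1.716 2.763
vertex -0.567 0.642 2.676
endloop
endfacet
facet normal -0.975 -0.214 -0.061
outer loop
vertex -0.768 1.284 3.63
vertex -0.567 0.642 2.676
vertex -0.525 0.147 3.732
endloop
endfacet
facet normal 0.182 0.482 0.857
outer loop
vertex 0.204 1.884 3.872
vertex -0.048 0.914 4.471
vertex 1.047 1.118 4.124
endloop
endfacet
facet normal -0.263 -0.580 0.771
outer loop
vertex -0.048 0.914 4.471
vertex -0.525 0.147 3.732
vertex 0.597 0.044 4.037
endloop
endfacet
facet normal -0.580 -0.746 -0.327
outer loop
vertex -0.525 0.147 3.732
vertex -0.567 0.642 2.676
vertex 0.276 -0.124 2.928
endloop
endfacet
facet normal -0.331 0.213 -0.919
outer loop
vertex -0.567 0.642 2.676
vertex -0.117 1.716 2.763
vertex 0.528 0.846 2.329
endloop
endfacet
facet normal 0.140 0.972 -0.188
outer loop
vertex -0.117 1.716 2.763
vertex 0.204 1.884 3.872
vertex 1.005 1.613 3.068
endloop
endfacet
facet normal 0.821 -0.379 0.428
outer loop
vertex 1.248 0.476 3.17
vertex 1.047 1.118 4.124
vertex 0.597 0.044 4.037
endloop
endfacet
facet normal 0.530 -0.848 -0.025
outer loop
vertex 1.248 0.476 3.17
vertex 0.597 0.044 4.037
vertex 0.276 -0.124 2.928
endloop
endfacet
facet normal 0.503 -0.545 -0.671
outer loop
vertex 1.248 0.476 3.17
vertex 0.276 -0.124 2.928
vertex 0.528 0.846 2.329
endloop
endfacet
facet normal 0.779 0.111 -0.618
outer loop
vertex 1.248 0.476 3.17
vertex 0.528 0.846 2.329
vertex 1.005 1.613 3.068
endloop
endfacet
facet normal 0.975 0.214 0.061
outer loop
vertex 1.248 0.476 3.17
vertex 1.005 1.613 3.068
vertex 1.047 1.118 4.124
endloop
endfacet
facet normal 0.331 -0.213 0.919
outer loop
vertex 0.597 0.044 4.037
vertex 1.047 1.118 4.124
vertex -0.048 0.914 4.471
endloop
endfacet
facet normal -0.140 -0.972 0.188
outer loop
vertex 0.276 -0.124 2.928
vertex 0.597 0.044 4.037
vertex -0.525 0.147 3.732
endloop
endfacet
facet normal -0.182 -0.482 -0.857
outer loop
vertex 0.528 0.846 2.329
vertex 0.276 -0.124 2.928
vertex -0.567 0.642 2.676
endloop
endfacet
facet normal 0.263 0.580 -0.771
outer loop
vertex 1.005 1.613 3.068
vertex 0.528 0.846 2.329
vertex -0.117 1.716 2.763
endloop
endfacet
facet normal 0.580 0.746 0.327
outer loop
vertex 1.047 1.118 4.124
vertex 1.005 1.613 3.068
vertex 0.204 1.884 3.872
endloop
endfacet

endsolid


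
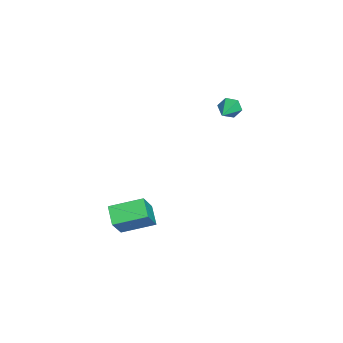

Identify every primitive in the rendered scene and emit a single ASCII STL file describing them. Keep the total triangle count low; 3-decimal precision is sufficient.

solid 
facet normal -0.568 0.168 -0.806
outer loop
vertex 1.016 -0.741 -4.196
vertex 0.754 0.877 -3.674
vertex 1.906 -0.416 -4.755
endloop
endfacet
facet normal 0.152 -0.940 -0.304
outer loop
vertex 2.786 -0.677 -3.506
vertex 1.016 -0.741 -4.196
vertex 1.906 -0.416 -4.755
endloop
endfacet
facet normal -0.567 0.168 -0.806
outer loop
vertex 1.906 -0.416 -4.755
vertex 0.754 0.877 -3.674
vertex 1.644 1.201 -4.233
endloop
endfacet
facet normal 0.809 0.295 -0.508
outer loop
vertex 1.644 1.201 -4.233
vertex 2.786 -0.677 -3.506
vertex 1.906 -0.416 -4.755
endloop
endfacet
facet normal -0.809 -0.295 0.508
outer loop
vertex 1.016 -0.741 -4.196
vertex 1.634 0.616 -2.425
vertex 0.754 0.877 -3.674
endloop
endfacet
facet normal 0.152 -0.941 -0.303
outer loop
vertex 1.896 -1.001 -2.947
vertex 1.016 -0.741 -4.196
vertex 2.786 -0.677 -3.506
endloop
endfacet
facet normal -0.809 -0.295 0.508
outer loop
vertex 1.896 -1.001 -2.947
vertex 1.634 0.616 -2.425
vertex 1.016 -0.741 -4.196
endloop
endfacet
facet normal -0.152 0.941 0.304
outer loop
vertex 0.754 0.877 -3.674
vertex 1.634 0.616 -2.425
vertex 1.644 1.201 -4.233
endloop
endfacet
facet normal 0.809 0.295 -0.509
outer loop
vertex 2.524 0.941 -2.984
vertex 2.786 -0.677 -3.506
vertex 1.644 1.201 -4.233
endloop
endfacet
facet normal -0.153 0.941 0.303
outer loop
vertex 1.644 1.201 -4.233
vertex 1.634 0.616 -2.425
vertex 2.524 0.941 -2.984
endloop
endfacet
facet normal 0.567 -0.168 0.806
outer loop
vertex 2.524 0.941 -2.984
vertex 1.896 -1.001 -2.947
vertex 2.786 -0.677 -3.506
endloop
endfacet
facet normal 0.568 -0.168 0.806
outer loop
vertex 1.634 0.616 -2.425
vertex 1.896 -1.001 -2.947
vertex 2.524 0.941 -2.984
endloop
endfacet
facet normal -0.926 0.090 -0.367
outer loop
vertex -4.643 4.163 -0.991
vertex -4.874 3.932 -0.465
vertex -4.791 4.543 -0.524
endloop
endfacet
facet normal 0.519 0.736 -0.435
outer loop
vertex -4.643 4.163 -0.991
vertex -4.791 4.543 -0.524
vertex -2.986 3.748 0.285
endloop
endfacet
facet normal -0.926 0.090 -0.367
outer loop
vertex -4.791 4.543 -0.524
vertex -4.874 3.932 -0.465
vertex -5.022 4.312 0.002
endloop
endfacet
facet normal 0.177 0.870 0.460
outer loop
vertex -4.791 4.543 -0.524
vertex -5.022 4.312 0.002
vertex -2.986 3.748 0.285
endloop
endfacet
facet normal -0.926 0.091 -0.367
outer loop
vertex -5.022 4.312 0.002
vertex -4.874 3.932 -0.465
vertex -5.106 3.701 0.062
endloop
endfacet
facet normal -0.106 0.112 0.988
outer loop
vertex -5.022 4.312 0.002
vertex -5.106 3.701 0.062
vertex -2.986 3.748 0.285
endloop
endfacet
facet normal -0.926 0.091 -0.368
outer loop
vertex -5.106 3.701 0.062
vertex -4.874 3.932 -0.465
vertex -4.958 3.32 -0.405
endloop
endfacet
facet normal -0.048 -0.781 0.622
outer loop
vertex -5.106 3.701 0.062
vertex -4.958 3.32 -0.405
vertex -2.986 3.748 0.285
endloop
endfacet
facet normal -0.925 0.091 -0.368
outer loop
vertex -4.958 3.32 -0.405
vertex -4.874 3.932 -0.465
vertex -4.726 3.552 -0.931
endloop
endfacet
facet normal 0.295 -0.916 -0.274
outer loop
vertex -4.958 3.32 -0.405
vertex -4.726 3.552 -0.931
vertex -2.986 3.748 0.285
endloop
endfacet
facet normal -0.926 0.090 -0.367
outer loop
vertex -4.726 3.552 -0.931
vertex -4.874 3.932 -0.465
vertex -4.643 4.163 -0.991
endloop
endfacet
facet normal 0.578 -0.157 -0.801
outer loop
vertex -4.726 3.552 -0.931
vertex -4.643 4.163 -0.991
vertex -2.986 3.748 0.285
endloop
endfacet

endsolid


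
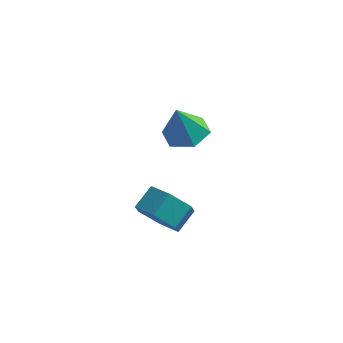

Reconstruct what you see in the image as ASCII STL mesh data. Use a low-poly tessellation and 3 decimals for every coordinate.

solid 
facet normal 0.145 0.284 -0.948
outer loop
vertex 0.938 0.845 -1.91
vertex -0.002 0.752 -2.082
vertex 0.349 1.591 -1.777
endloop
endfacet
facet normal 0.625 0.371 0.687
outer loop
vertex 0.938 0.845 -1.91
vertex 0.349 1.591 -1.777
vertex -0.238 0.288 -0.538
endloop
endfacet
facet normal 0.145 0.284 -0.948
outer loop
vertex 0.349 1.591 -1.777
vertex -0.002 0.752 -2.082
vertex -0.591 1.498 -1.949
endloop
endfacet
facet normal -0.193 0.720 0.666
outer loop
vertex 0.349 1.591 -1.777
vertex -0.591 1.498 -1.949
vertex -0.238 0.288 -0.538
endloop
endfacet
facet normal 0.145 0.284 -0.948
outer loop
vertex -0.591 1.498 -1.949
vertex -0.002 0.752 -2.082
vertex -0.942 0.658 -2.254
endloop
endfacet
facet normal -0.885 0.221 0.411
outer loop
vertex -0.591 1.498 -1.949
vertex -0.942 0.658 -2.254
vertex -0.238 0.288 -0.538
endloop
endfacet
facet normal 0.145 0.285 -0.948
outer loop
vertex -0.942 0.658 -2.254
vertex -0.002 0.752 -2.082
vertex -0.353 -0.088 -2.388
endloop
endfacet
facet normal -0.757 -0.629 0.175
outer loop
vertex -0.942 0.658 -2.254
vertex -0.353 -0.088 -2.388
vertex -0.238 0.288 -0.538
endloop
endfacet
facet normal 0.145 0.285 -0.948
outer loop
vertex -0.353 -0.088 -2.388
vertex -0.002 0.752 -2.082
vertex 0.587 0.006 -2.216
endloop
endfacet
facet normal 0.062 -0.979 0.195
outer loop
vertex -0.353 -0.088 -2.388
vertex 0.587 0.006 -2.216
vertex -0.238 0.288 -0.538
endloop
endfacet
facet normal 0.145 0.285 -0.948
outer loop
vertex 0.587 0.006 -2.216
vertex -0.002 0.752 -2.082
vertex 0.938 0.845 -1.91
endloop
endfacet
facet normal 0.753 -0.479 0.451
outer loop
vertex 0.587 0.006 -2.216
vertex 0.938 0.845 -1.91
vertex -0.238 0.288 -0.538
endloop
endfacet
facet normal -0.291 -0.770 -0.568
outer loop
vertex 1.315 -3.759 -3.955
vertex 0.554 -3.922 -3.344
vertex 0.447 -3.312 -4.116
endloop
endfacet
facet normal 0.382 0.450 -0.807
outer loop
vertex 1.315 -3.759 -3.955
vertex 0.447 -3.312 -4.116
vertex 1.628 -2.936 -3.348
endloop
endfacet
facet normal 0.381 0.451 -0.807
outer loop
vertex 1.628 -2.936 -3.348
vertex 0.447 -3.312 -4.116
vertex 0.759 -2.488 -3.508
endloop
endfacet
facet normal 0.292 0.770 0.568
outer loop
vertex 1.628 -2.936 -3.348
vertex 0.759 -2.488 -3.508
vertex 0.866 -3.098 -2.736
endloop
endfacet
facet normal -0.293 -0.770 -0.568
outer loop
vertex 0.447 -3.312 -4.116
vertex 0.554 -3.922 -3.344
vertex -0.314 -3.474 -3.504
endloop
endfacet
facet normal -0.569 0.617 -0.544
outer loop
vertex 0.447 -3.312 -4.116
vertex -0.314 -3.474 -3.504
vertex 0.759 -2.488 -3.508
endloop
endfacet
facet normal -0.569 0.617 -0.545
outer loop
vertex 0.759 -2.488 -3.508
vertex -0.314 -3.474 -3.504
vertex -0.002 -2.65 -2.897
endloop
endfacet
facet normal 0.292 0.770 0.568
outer loop
vertex 0.759 -2.488 -3.508
vertex -0.002 -2.65 -2.897
vertex 0.866 -3.098 -2.736
endloop
endfacet
facet normal -0.292 -0.769 -0.568
outer loop
vertex -0.314 -3.474 -3.504
vertex 0.554 -3.922 -3.344
vertex -0.208 -4.084 -2.732
endloop
endfacet
facet normal -0.950 0.167 0.262
outer loop
vertex -0.314 -3.474 -3.504
vertex -0.208 -4.084 -2.732
vertex -0.002 -2.65 -2.897
endloop
endfacet
facet normal -0.950 0.167 0.264
outer loop
vertex -0.002 -2.65 -2.897
vertex -0.208 -4.084 -2.732
vertex 0.105 -3.261 -2.125
endloop
endfacet
facet normal 0.292 0.769 0.568
outer loop
vertex -0.002 -2.65 -2.897
vertex 0.105 -3.261 -2.125
vertex 0.866 -3.098 -2.736
endloop
endfacet
facet normal -0.292 -0.770 -0.568
outer loop
vertex -0.208 -4.084 -2.732
vertex 0.554 -3.922 -3.344
vertex 0.661 -4.532 -2.572
endloop
endfacet
facet normal -0.381 -0.451 0.807
outer loop
vertex -0.208 -4.084 -2.732
vertex 0.661 -4.532 -2.572
vertex 0.105 -3.261 -2.125
endloop
endfacet
facet normal -0.382 -0.451 0.807
outer loop
vertex 0.105 -3.261 -2.125
vertex 0.661 -4.532 -2.572
vertex 0.973 -3.708 -1.964
endloop
endfacet
facet normal 0.291 0.770 0.568
outer loop
vertex 0.105 -3.261 -2.125
vertex 0.973 -3.708 -1.964
vertex 0.866 -3.098 -2.736
endloop
endfacet
facet normal -0.292 -0.770 -0.568
outer loop
vertex 0.661 -4.532 -2.572
vertex 0.554 -3.922 -3.344
vertex 1.422 -4.37 -3.183
endloop
endfacet
facet normal 0.568 -0.617 0.544
outer loop
vertex 0.661 -4.532 -2.572
vertex 1.422 -4.37 -3.183
vertex 0.973 -3.708 -1.964
endloop
endfacet
facet normal 0.569 -0.616 0.544
outer loop
vertex 0.973 -3.708 -1.964
vertex 1.422 -4.37 -3.183
vertex 1.734 -3.546 -2.576
endloop
endfacet
facet normal 0.293 0.770 0.568
outer loop
vertex 0.973 -3.708 -1.964
vertex 1.734 -3.546 -2.576
vertex 0.866 -3.098 -2.736
endloop
endfacet
facet normal -0.292 -0.769 -0.568
outer loop
vertex 1.422 -4.37 -3.183
vertex 0.554 -3.922 -3.344
vertex 1.315 -3.759 -3.955
endloop
endfacet
facet normal 0.950 -0.166 -0.263
outer loop
vertex 1.422 -4.37 -3.183
vertex 1.315 -3.759 -3.955
vertex 1.734 -3.546 -2.576
endloop
endfacet
facet normal 0.950 -0.168 -0.263
outer loop
vertex 1.734 -3.546 -2.576
vertex 1.315 -3.759 -3.955
vertex 1.628 -2.936 -3.348
endloop
endfacet
facet normal 0.292 0.769 0.568
outer loop
vertex 1.734 -3.546 -2.576
vertex 1.628 -2.936 -3.348
vertex 0.866 -3.098 -2.736
endloop
endfacet

endsolid


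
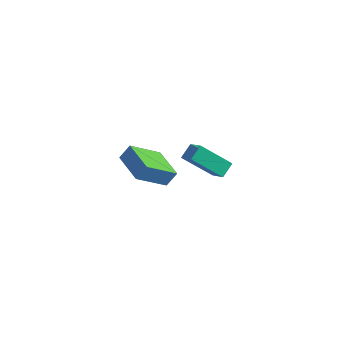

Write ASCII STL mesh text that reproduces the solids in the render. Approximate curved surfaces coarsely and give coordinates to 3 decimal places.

solid 
facet normal -0.759 -0.259 0.597
outer loop
vertex -2.149 2.989 -1.472
vertex -2.06 3.727 -1.039
vertex -2.991 3.57 -2.29
endloop
endfacet
facet normal -0.103 -0.858 -0.503
outer loop
vertex -1.58 4.053 -3.401
vertex -2.149 2.989 -1.472
vertex -2.991 3.57 -2.29
endloop
endfacet
facet normal -0.759 -0.260 0.597
outer loop
vertex -2.991 3.57 -2.29
vertex -2.06 3.727 -1.039
vertex -2.903 4.308 -1.857
endloop
endfacet
facet normal -0.643 0.443 -0.624
outer loop
vertex -2.903 4.308 -1.857
vertex -1.58 4.053 -3.401
vertex -2.991 3.57 -2.29
endloop
endfacet
facet normal 0.643 -0.444 0.624
outer loop
vertex -2.149 2.989 -1.472
vertex -0.649 4.21 -2.15
vertex -2.06 3.727 -1.039
endloop
endfacet
facet normal -0.103 -0.858 -0.503
outer loop
vertex -0.737 3.472 -2.583
vertex -2.149 2.989 -1.472
vertex -1.58 4.053 -3.401
endloop
endfacet
facet normal 0.643 -0.443 0.625
outer loop
vertex -0.737 3.472 -2.583
vertex -0.649 4.21 -2.15
vertex -2.149 2.989 -1.472
endloop
endfacet
facet normal 0.103 0.858 0.503
outer loop
vertex -2.06 3.727 -1.039
vertex -0.649 4.21 -2.15
vertex -2.903 4.308 -1.857
endloop
endfacet
facet normal -0.643 0.444 -0.624
outer loop
vertex -1.491 4.791 -2.968
vertex -1.58 4.053 -3.401
vertex -2.903 4.308 -1.857
endloop
endfacet
facet normal 0.103 0.858 0.504
outer loop
vertex -2.903 4.308 -1.857
vertex -0.649 4.21 -2.15
vertex -1.491 4.791 -2.968
endloop
endfacet
facet normal 0.759 0.259 -0.598
outer loop
vertex -1.491 4.791 -2.968
vertex -0.737 3.472 -2.583
vertex -1.58 4.053 -3.401
endloop
endfacet
facet normal 0.759 0.260 -0.597
outer loop
vertex -0.649 4.21 -2.15
vertex -0.737 3.472 -2.583
vertex -1.491 4.791 -2.968
endloop
endfacet
facet normal -0.826 0.564 0.002
outer loop
vertex -2.805 -1.354 3.11
vertex -1.99 -0.157 1.944
vertex -3.093 -1.773 2.48
endloop
endfacet
facet normal -0.437 -0.644 0.628
outer loop
vertex -1.73 -2.703 2.476
vertex -2.805 -1.354 3.11
vertex -3.093 -1.773 2.48
endloop
endfacet
facet normal -0.825 0.564 0.003
outer loop
vertex -3.093 -1.773 2.48
vertex -1.99 -0.157 1.944
vertex -2.278 -0.575 1.313
endloop
endfacet
facet normal -0.355 -0.517 -0.779
outer loop
vertex -2.278 -0.575 1.313
vertex -1.73 -2.703 2.476
vertex -3.093 -1.773 2.48
endloop
endfacet
facet normal 0.355 0.517 0.779
outer loop
vertex -2.805 -1.354 3.11
vertex -0.627 -1.087 1.94
vertex -1.99 -0.157 1.944
endloop
endfacet
facet normal -0.439 -0.644 0.627
outer loop
vertex -1.442 -2.285 3.107
vertex -2.805 -1.354 3.11
vertex -1.73 -2.703 2.476
endloop
endfacet
facet normal 0.355 0.517 0.779
outer loop
vertex -1.442 -2.285 3.107
vertex -0.627 -1.087 1.94
vertex -2.805 -1.354 3.11
endloop
endfacet
facet normal 0.438 0.644 -0.627
outer loop
vertex -1.99 -0.157 1.944
vertex -0.627 -1.087 1.94
vertex -2.278 -0.575 1.313
endloop
endfacet
facet normal -0.355 -0.517 -0.779
outer loop
vertex -0.915 -1.506 1.31
vertex -1.73 -2.703 2.476
vertex -2.278 -0.575 1.313
endloop
endfacet
facet normal 0.438 0.643 -0.628
outer loop
vertex -2.278 -0.575 1.313
vertex -0.627 -1.087 1.94
vertex -0.915 -1.506 1.31
endloop
endfacet
facet normal 0.825 -0.565 -0.003
outer loop
vertex -0.915 -1.506 1.31
vertex -1.442 -2.285 3.107
vertex -1.73 -2.703 2.476
endloop
endfacet
facet normal 0.826 -0.564 -0.002
outer loop
vertex -0.627 -1.087 1.94
vertex -1.442 -2.285 3.107
vertex -0.915 -1.506 1.31
endloop
endfacet

endsolid


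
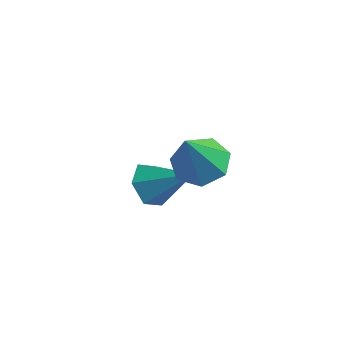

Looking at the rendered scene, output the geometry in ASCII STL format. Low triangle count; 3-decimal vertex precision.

solid 
facet normal -0.776 -0.280 -0.566
outer loop
vertex -3.176 1.881 -1.631
vertex -3.644 1.895 -0.996
vertex -3.557 2.545 -1.437
endloop
endfacet
facet normal 0.678 0.536 -0.503
outer loop
vertex -3.176 1.881 -1.631
vertex -3.557 2.545 -1.437
vertex -2.396 2.345 -0.084
endloop
endfacet
facet normal -0.776 -0.280 -0.566
outer loop
vertex -3.557 2.545 -1.437
vertex -3.644 1.895 -0.996
vertex -4.026 2.559 -0.801
endloop
endfacet
facet normal 0.106 0.993 0.056
outer loop
vertex -3.557 2.545 -1.437
vertex -4.026 2.559 -0.801
vertex -2.396 2.345 -0.084
endloop
endfacet
facet normal -0.776 -0.280 -0.565
outer loop
vertex -4.026 2.559 -0.801
vertex -3.644 1.895 -0.996
vertex -4.113 1.91 -0.36
endloop
endfacet
facet normal -0.269 0.566 0.780
outer loop
vertex -4.026 2.559 -0.801
vertex -4.113 1.91 -0.36
vertex -2.396 2.345 -0.084
endloop
endfacet
facet normal -0.776 -0.279 -0.566
outer loop
vertex -4.113 1.91 -0.36
vertex -3.644 1.895 -0.996
vertex -3.732 1.246 -0.555
endloop
endfacet
facet normal -0.071 -0.318 0.945
outer loop
vertex -4.113 1.91 -0.36
vertex -3.732 1.246 -0.555
vertex -2.396 2.345 -0.084
endloop
endfacet
facet normal -0.775 -0.280 -0.566
outer loop
vertex -3.732 1.246 -0.555
vertex -3.644 1.895 -0.996
vertex -3.263 1.231 -1.19
endloop
endfacet
facet normal 0.500 -0.774 0.388
outer loop
vertex -3.732 1.246 -0.555
vertex -3.263 1.231 -1.19
vertex -2.396 2.345 -0.084
endloop
endfacet
facet normal -0.776 -0.280 -0.566
outer loop
vertex -3.263 1.231 -1.19
vertex -3.644 1.895 -0.996
vertex -3.176 1.881 -1.631
endloop
endfacet
facet normal 0.875 -0.346 -0.338
outer loop
vertex -3.263 1.231 -1.19
vertex -3.176 1.881 -1.631
vertex -2.396 2.345 -0.084
endloop
endfacet
facet normal -0.155 0.506 -0.848
outer loop
vertex -0.698 1.713 1.226
vertex -1.547 1.651 1.344
vertex -1.012 2.267 1.614
endloop
endfacet
facet normal 0.886 0.214 0.411
outer loop
vertex -0.698 1.713 1.226
vertex -1.012 2.267 1.614
vertex -1.253 0.689 2.956
endloop
endfacet
facet normal -0.155 0.507 -0.848
outer loop
vertex -1.012 2.267 1.614
vertex -1.547 1.651 1.344
vertex -1.729 2.357 1.799
endloop
endfacet
facet normal 0.270 0.600 0.753
outer loop
vertex -1.012 2.267 1.614
vertex -1.729 2.357 1.799
vertex -1.253 0.689 2.956
endloop
endfacet
facet normal -0.155 0.507 -0.848
outer loop
vertex -1.729 2.357 1.799
vertex -1.547 1.651 1.344
vertex -2.31 1.915 1.641
endloop
endfacet
facet normal -0.506 0.390 0.770
outer loop
vertex -1.729 2.357 1.799
vertex -2.31 1.915 1.641
vertex -1.253 0.689 2.956
endloop
endfacet
facet normal -0.155 0.506 -0.849
outer loop
vertex -2.31 1.915 1.641
vertex -1.547 1.651 1.344
vertex -2.316 1.274 1.26
endloop
endfacet
facet normal -0.856 -0.258 0.448
outer loop
vertex -2.31 1.915 1.641
vertex -2.316 1.274 1.26
vertex -1.253 0.689 2.956
endloop
endfacet
facet normal -0.155 0.506 -0.849
outer loop
vertex -2.316 1.274 1.26
vertex -1.547 1.651 1.344
vertex -1.743 0.916 0.942
endloop
endfacet
facet normal -0.518 -0.855 0.030
outer loop
vertex -2.316 1.274 1.26
vertex -1.743 0.916 0.942
vertex -1.253 0.689 2.956
endloop
endfacet
facet normal -0.155 0.506 -0.849
outer loop
vertex -1.743 0.916 0.942
vertex -1.547 1.651 1.344
vertex -1.023 1.111 0.927
endloop
endfacet
facet normal 0.254 -0.952 -0.169
outer loop
vertex -1.743 0.916 0.942
vertex -1.023 1.111 0.927
vertex -1.253 0.689 2.956
endloop
endfacet
facet normal -0.155 0.505 -0.849
outer loop
vertex -1.023 1.111 0.927
vertex -1.547 1.651 1.344
vertex -0.698 1.713 1.226
endloop
endfacet
facet normal 0.880 -0.475 0.001
outer loop
vertex -1.023 1.111 0.927
vertex -0.698 1.713 1.226
vertex -1.253 0.689 2.956
endloop
endfacet

endsolid


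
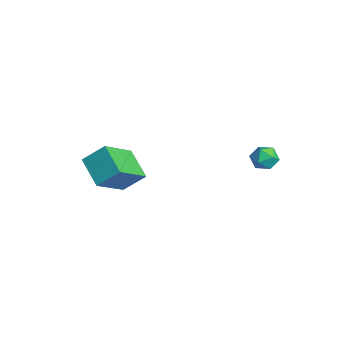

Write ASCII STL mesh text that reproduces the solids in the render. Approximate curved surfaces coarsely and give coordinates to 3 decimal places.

solid 
facet normal -0.869 -0.135 0.477
outer loop
vertex -2.566 -2.33 0.035
vertex -2.25 -1.435 0.864
vertex -3.416 -0.954 -1.125
endloop
endfacet
facet normal -0.251 -0.710 -0.658
outer loop
vertex -2.07 -0.745 -1.864
vertex -2.566 -2.33 0.035
vertex -3.416 -0.954 -1.125
endloop
endfacet
facet normal -0.869 -0.135 0.477
outer loop
vertex -3.416 -0.954 -1.125
vertex -2.25 -1.435 0.864
vertex -3.1 -0.059 -0.296
endloop
endfacet
facet normal -0.427 0.691 -0.583
outer loop
vertex -3.1 -0.059 -0.296
vertex -2.07 -0.745 -1.864
vertex -3.416 -0.954 -1.125
endloop
endfacet
facet normal 0.427 -0.691 0.583
outer loop
vertex -2.566 -2.33 0.035
vertex -0.904 -1.226 0.125
vertex -2.25 -1.435 0.864
endloop
endfacet
facet normal -0.251 -0.710 -0.658
outer loop
vertex -1.22 -2.121 -0.704
vertex -2.566 -2.33 0.035
vertex -2.07 -0.745 -1.864
endloop
endfacet
facet normal 0.427 -0.691 0.583
outer loop
vertex -1.22 -2.121 -0.704
vertex -0.904 -1.226 0.125
vertex -2.566 -2.33 0.035
endloop
endfacet
facet normal 0.251 0.710 0.658
outer loop
vertex -2.25 -1.435 0.864
vertex -0.904 -1.226 0.125
vertex -3.1 -0.059 -0.296
endloop
endfacet
facet normal -0.427 0.691 -0.583
outer loop
vertex -1.754 0.15 -1.035
vertex -2.07 -0.745 -1.864
vertex -3.1 -0.059 -0.296
endloop
endfacet
facet normal 0.251 0.710 0.658
outer loop
vertex -3.1 -0.059 -0.296
vertex -0.904 -1.226 0.125
vertex -1.754 0.15 -1.035
endloop
endfacet
facet normal 0.869 0.135 -0.477
outer loop
vertex -1.754 0.15 -1.035
vertex -1.22 -2.121 -0.704
vertex -2.07 -0.745 -1.864
endloop
endfacet
facet normal 0.869 0.135 -0.477
outer loop
vertex -0.904 -1.226 0.125
vertex -1.22 -2.121 -0.704
vertex -1.754 0.15 -1.035
endloop
endfacet
facet normal 0.309 0.272 0.911
outer loop
vertex 2.69 3.905 2.783
vertex 2.829 3.304 2.915
vertex 3.265 3.68 2.655
endloop
endfacet
facet normal 0.410 0.799 0.439
outer loop
vertex 2.69 3.905 2.783
vertex 3.265 3.68 2.655
vertex 2.974 4.057 2.241
endloop
endfacet
facet normal -0.221 0.963 0.154
outer loop
vertex 2.69 3.905 2.783
vertex 2.974 4.057 2.241
vertex 2.36 3.915 2.246
endloop
endfacet
facet normal -0.713 0.539 0.448
outer loop
vertex 2.69 3.905 2.783
vertex 2.36 3.915 2.246
vertex 2.27 3.45 2.662
endloop
endfacet
facet normal -0.385 0.112 0.916
outer loop
vertex 2.69 3.905 2.783
vertex 2.27 3.45 2.662
vertex 2.829 3.304 2.915
endloop
endfacet
facet normal 0.831 0.551 -0.082
outer loop
vertex 2.974 4.057 2.241
vertex 3.265 3.68 2.655
vertex 3.29 3.55 2.038
endloop
endfacet
facet normal 0.667 -0.303 0.681
outer loop
vertex 3.265 3.68 2.655
vertex 2.829 3.304 2.915
vertex 3.2 3.085 2.454
endloop
endfacet
facet normal -0.458 -0.562 0.689
outer loop
vertex 2.829 3.304 2.915
vertex 2.27 3.45 2.662
vertex 2.586 2.943 2.459
endloop
endfacet
facet normal -0.989 0.131 -0.068
outer loop
vertex 2.27 3.45 2.662
vertex 2.36 3.915 2.246
vertex 2.295 3.32 2.045
endloop
endfacet
facet normal -0.193 0.817 -0.544
outer loop
vertex 2.36 3.915 2.246
vertex 2.974 4.057 2.241
vertex 2.731 3.696 1.785
endloop
endfacet
facet normal 0.713 -0.539 -0.448
outer loop
vertex 2.87 3.095 1.917
vertex 3.29 3.55 2.038
vertex 3.2 3.085 2.454
endloop
endfacet
facet normal 0.221 -0.963 -0.154
outer loop
vertex 2.87 3.095 1.917
vertex 3.2 3.085 2.454
vertex 2.586 2.943 2.459
endloop
endfacet
facet normal -0.410 -0.799 -0.439
outer loop
vertex 2.87 3.095 1.917
vertex 2.586 2.943 2.459
vertex 2.295 3.32 2.045
endloop
endfacet
facet normal -0.309 -0.272 -0.911
outer loop
vertex 2.87 3.095 1.917
vertex 2.295 3.32 2.045
vertex 2.731 3.696 1.785
endloop
endfacet
facet normal 0.385 -0.112 -0.916
outer loop
vertex 2.87 3.095 1.917
vertex 2.731 3.696 1.785
vertex 3.29 3.55 2.038
endloop
endfacet
facet normal 0.989 -0.131 0.068
outer loop
vertex 3.2 3.085 2.454
vertex 3.29 3.55 2.038
vertex 3.265 3.68 2.655
endloop
endfacet
facet normal 0.193 -0.817 0.544
outer loop
vertex 2.586 2.943 2.459
vertex 3.2 3.085 2.454
vertex 2.829 3.304 2.915
endloop
endfacet
facet normal -0.831 -0.551 0.082
outer loop
vertex 2.295 3.32 2.045
vertex 2.586 2.943 2.459
vertex 2.27 3.45 2.662
endloop
endfacet
facet normal -0.667 0.303 -0.681
outer loop
vertex 2.731 3.696 1.785
vertex 2.295 3.32 2.045
vertex 2.36 3.915 2.246
endloop
endfacet
facet normal 0.458 0.562 -0.689
outer loop
vertex 3.29 3.55 2.038
vertex 2.731 3.696 1.785
vertex 2.974 4.057 2.241
endloop
endfacet

endsolid


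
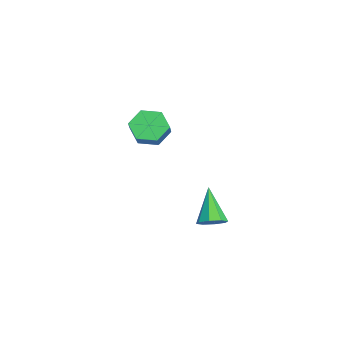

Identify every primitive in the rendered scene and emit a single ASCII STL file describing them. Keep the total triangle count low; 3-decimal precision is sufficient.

solid 
facet normal -0.704 0.095 -0.704
outer loop
vertex -3.403 1.467 -2.462
vertex -4.096 1.117 -1.816
vertex -3.909 2.108 -1.869
endloop
endfacet
facet normal 0.503 0.767 -0.399
outer loop
vertex -3.403 1.467 -2.462
vertex -3.909 2.108 -1.869
vertex -2.551 1.352 -1.61
endloop
endfacet
facet normal 0.503 0.766 -0.400
outer loop
vertex -2.551 1.352 -1.61
vertex -3.909 2.108 -1.869
vertex -3.058 1.994 -1.017
endloop
endfacet
facet normal 0.704 -0.094 0.704
outer loop
vertex -2.551 1.352 -1.61
vertex -3.058 1.994 -1.017
vertex -3.244 1.003 -0.964
endloop
endfacet
facet normal -0.703 0.095 -0.704
outer loop
vertex -3.909 2.108 -1.869
vertex -4.096 1.117 -1.816
vertex -4.603 1.759 -1.223
endloop
endfacet
facet normal -0.183 0.934 0.308
outer loop
vertex -3.909 2.108 -1.869
vertex -4.603 1.759 -1.223
vertex -3.058 1.994 -1.017
endloop
endfacet
facet normal -0.183 0.933 0.309
outer loop
vertex -3.058 1.994 -1.017
vertex -4.603 1.759 -1.223
vertex -3.751 1.644 -0.371
endloop
endfacet
facet normal 0.704 -0.094 0.704
outer loop
vertex -3.058 1.994 -1.017
vertex -3.751 1.644 -0.371
vertex -3.244 1.003 -0.964
endloop
endfacet
facet normal -0.704 0.094 -0.704
outer loop
vertex -4.603 1.759 -1.223
vertex -4.096 1.117 -1.816
vertex -4.789 0.768 -1.17
endloop
endfacet
facet normal -0.686 0.167 0.708
outer loop
vertex -4.603 1.759 -1.223
vertex -4.789 0.768 -1.17
vertex -3.751 1.644 -0.371
endloop
endfacet
facet normal -0.686 0.167 0.708
outer loop
vertex -3.751 1.644 -0.371
vertex -4.789 0.768 -1.17
vertex -3.937 0.653 -0.318
endloop
endfacet
facet normal 0.704 -0.094 0.704
outer loop
vertex -3.751 1.644 -0.371
vertex -3.937 0.653 -0.318
vertex -3.244 1.003 -0.964
endloop
endfacet
facet normal -0.704 0.094 -0.704
outer loop
vertex -4.789 0.768 -1.17
vertex -4.096 1.117 -1.816
vertex -4.282 0.126 -1.763
endloop
endfacet
facet normal -0.503 -0.766 0.400
outer loop
vertex -4.789 0.768 -1.17
vertex -4.282 0.126 -1.763
vertex -3.937 0.653 -0.318
endloop
endfacet
facet normal -0.503 -0.767 0.400
outer loop
vertex -3.937 0.653 -0.318
vertex -4.282 0.126 -1.763
vertex -3.431 0.012 -0.911
endloop
endfacet
facet normal 0.704 -0.095 0.704
outer loop
vertex -3.937 0.653 -0.318
vertex -3.431 0.012 -0.911
vertex -3.244 1.003 -0.964
endloop
endfacet
facet normal -0.704 0.094 -0.704
outer loop
vertex -4.282 0.126 -1.763
vertex -4.096 1.117 -1.816
vertex -3.589 0.476 -2.409
endloop
endfacet
facet normal 0.184 -0.933 -0.308
outer loop
vertex -4.282 0.126 -1.763
vertex -3.589 0.476 -2.409
vertex -3.431 0.012 -0.911
endloop
endfacet
facet normal 0.182 -0.934 -0.308
outer loop
vertex -3.431 0.012 -0.911
vertex -3.589 0.476 -2.409
vertex -2.737 0.361 -1.557
endloop
endfacet
facet normal 0.703 -0.095 0.704
outer loop
vertex -3.431 0.012 -0.911
vertex -2.737 0.361 -1.557
vertex -3.244 1.003 -0.964
endloop
endfacet
facet normal -0.704 0.094 -0.704
outer loop
vertex -3.589 0.476 -2.409
vertex -4.096 1.117 -1.816
vertex -3.403 1.467 -2.462
endloop
endfacet
facet normal 0.686 -0.167 -0.708
outer loop
vertex -3.589 0.476 -2.409
vertex -3.403 1.467 -2.462
vertex -2.737 0.361 -1.557
endloop
endfacet
facet normal 0.686 -0.167 -0.708
outer loop
vertex -2.737 0.361 -1.557
vertex -3.403 1.467 -2.462
vertex -2.551 1.352 -1.61
endloop
endfacet
facet normal 0.704 -0.094 0.704
outer loop
vertex -2.737 0.361 -1.557
vertex -2.551 1.352 -1.61
vertex -3.244 1.003 -0.964
endloop
endfacet
facet normal 0.683 0.025 -0.730
outer loop
vertex 3.007 3.915 -3.576
vertex 2.55 3.536 -4.017
vertex 2.67 4.253 -3.88
endloop
endfacet
facet normal 0.181 0.751 0.635
outer loop
vertex 3.007 3.915 -3.576
vertex 2.67 4.253 -3.88
vertex 1.17 3.484 -2.543
endloop
endfacet
facet normal 0.683 0.025 -0.730
outer loop
vertex 2.67 4.253 -3.88
vertex 2.55 3.536 -4.017
vertex 2.262 4.171 -4.265
endloop
endfacet
facet normal -0.336 0.929 0.158
outer loop
vertex 2.67 4.253 -3.88
vertex 2.262 4.171 -4.265
vertex 1.17 3.484 -2.543
endloop
endfacet
facet normal 0.683 0.025 -0.730
outer loop
vertex 2.262 4.171 -4.265
vertex 2.55 3.536 -4.017
vertex 2.023 3.717 -4.504
endloop
endfacet
facet normal -0.784 0.557 -0.275
outer loop
vertex 2.262 4.171 -4.265
vertex 2.023 3.717 -4.504
vertex 1.17 3.484 -2.543
endloop
endfacet
facet normal 0.683 0.025 -0.730
outer loop
vertex 2.023 3.717 -4.504
vertex 2.55 3.536 -4.017
vertex 2.093 3.156 -4.458
endloop
endfacet
facet normal -0.901 -0.146 -0.409
outer loop
vertex 2.023 3.717 -4.504
vertex 2.093 3.156 -4.458
vertex 1.17 3.484 -2.543
endloop
endfacet
facet normal 0.683 0.026 -0.730
outer loop
vertex 2.093 3.156 -4.458
vertex 2.55 3.536 -4.017
vertex 2.431 2.819 -4.154
endloop
endfacet
facet normal -0.617 -0.769 -0.166
outer loop
vertex 2.093 3.156 -4.458
vertex 2.431 2.819 -4.154
vertex 1.17 3.484 -2.543
endloop
endfacet
facet normal 0.684 0.026 -0.729
outer loop
vertex 2.431 2.819 -4.154
vertex 2.55 3.536 -4.017
vertex 2.838 2.901 -3.769
endloop
endfacet
facet normal -0.103 -0.945 0.310
outer loop
vertex 2.431 2.819 -4.154
vertex 2.838 2.901 -3.769
vertex 1.17 3.484 -2.543
endloop
endfacet
facet normal 0.683 0.025 -0.730
outer loop
vertex 2.838 2.901 -3.769
vertex 2.55 3.536 -4.017
vertex 3.077 3.355 -3.53
endloop
endfacet
facet normal 0.346 -0.573 0.743
outer loop
vertex 2.838 2.901 -3.769
vertex 3.077 3.355 -3.53
vertex 1.17 3.484 -2.543
endloop
endfacet
facet normal 0.683 0.025 -0.730
outer loop
vertex 3.077 3.355 -3.53
vertex 2.55 3.536 -4.017
vertex 3.007 3.915 -3.576
endloop
endfacet
facet normal 0.463 0.130 0.877
outer loop
vertex 3.077 3.355 -3.53
vertex 3.007 3.915 -3.576
vertex 1.17 3.484 -2.543
endloop
endfacet

endsolid
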